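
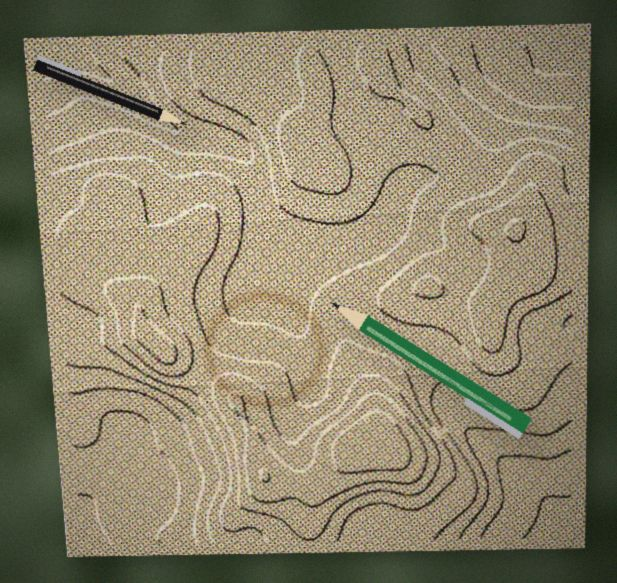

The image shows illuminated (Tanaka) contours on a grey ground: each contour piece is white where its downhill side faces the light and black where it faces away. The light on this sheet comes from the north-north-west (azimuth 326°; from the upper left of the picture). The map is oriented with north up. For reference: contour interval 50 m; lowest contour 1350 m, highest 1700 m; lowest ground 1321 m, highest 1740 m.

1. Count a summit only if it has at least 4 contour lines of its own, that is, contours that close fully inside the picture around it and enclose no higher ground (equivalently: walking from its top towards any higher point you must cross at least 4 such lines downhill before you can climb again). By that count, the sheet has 0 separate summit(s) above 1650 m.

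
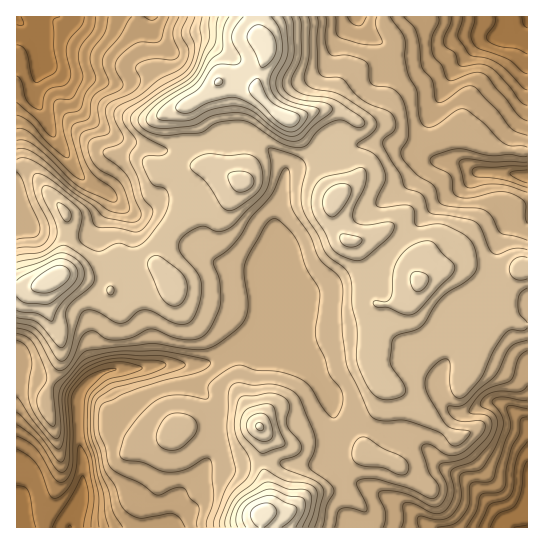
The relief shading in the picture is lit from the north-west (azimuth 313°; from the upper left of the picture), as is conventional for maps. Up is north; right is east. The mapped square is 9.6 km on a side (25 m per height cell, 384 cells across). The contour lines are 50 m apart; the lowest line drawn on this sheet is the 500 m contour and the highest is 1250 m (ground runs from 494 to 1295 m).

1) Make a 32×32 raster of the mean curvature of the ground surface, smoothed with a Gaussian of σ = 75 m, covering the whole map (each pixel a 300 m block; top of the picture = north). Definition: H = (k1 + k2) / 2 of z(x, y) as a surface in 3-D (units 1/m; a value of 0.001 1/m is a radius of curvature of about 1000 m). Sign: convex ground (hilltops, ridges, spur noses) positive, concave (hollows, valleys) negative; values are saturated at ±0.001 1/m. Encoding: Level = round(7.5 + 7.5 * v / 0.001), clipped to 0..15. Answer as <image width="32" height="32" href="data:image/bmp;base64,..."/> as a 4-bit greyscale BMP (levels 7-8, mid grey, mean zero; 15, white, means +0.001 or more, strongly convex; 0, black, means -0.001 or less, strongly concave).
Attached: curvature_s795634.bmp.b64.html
<image width="32" height="32" href="data:image/bmp;base64,Qk12AgAAAAAAAHYAAAAoAAAAIAAAACAAAAABAAQAAAAAAAACAAATCwAAEwsAABAAAAAAAAAAAAAAABEREQAiIiIAMzMzAERERABVVVUAZmZmAHd3dwCIiIgAmZmZAKqqqgC7u7sAzMzMAN3d3QDu7u4A////AGqCeYl2d53urHVouHGJhkdpsym5l3VJ787DaoUp6YWGZrYIl4dnZll42YY1nug4xXTZDaeJhnVJNERom7lSaoNU9gzJiZZmaFh2i6mWbId0RfFNmJqYVp25h2l2ZY7ZaFrwToeZqUf/VoZod3m3z5Vv8F+HiYdHq5lmZod8ZBMVe8Acy7mHaoioZ1a7mD2zbHbJABJYiIllZndpyHdZ2phF7XQCABNHd3d2e4d4d5l1Jepsy6qqhnd3d3mHd3d6d1joV6loqYd3d3d5hndneoy4hFiXeZiId3d2eZioVnenu6VZlnuoh3d3dWuHm2Vmpr3+eIeKqId3d2VZdqypd3uY/XZ4qXZmZ3dneGaoiZePcYZHl6hViGd2Wtt1iYiWaVF5WKaad5lmZGqpuVipl2dUv6ZCWaeKZFerc1qleJh4WvxyGJeWe6ZIrMZVmVV5vF/DA1indorrNpnKiHiXOIO8cHqJyJqpqjR2aqllZgECySHMiWVXdoU2dmeFVnad36YKxjV2NVUxjERoaIeqqXizaka+/LczKP+3n6qFeoiGY7V8p6/9mJ+3vqZphlmYlYWFdTJGnNm8ITVlaIlnuZWTRWepdBjoa2VVmHeHhKuFpGmqmpUHpV3IdYmWl3hYd4SIh3hmhmqut3RmWadWQ0dXhliJV4maq6mYVLt5uHiG"/>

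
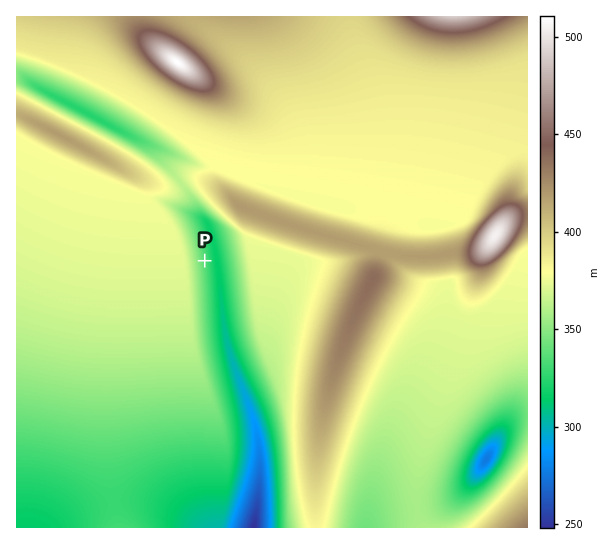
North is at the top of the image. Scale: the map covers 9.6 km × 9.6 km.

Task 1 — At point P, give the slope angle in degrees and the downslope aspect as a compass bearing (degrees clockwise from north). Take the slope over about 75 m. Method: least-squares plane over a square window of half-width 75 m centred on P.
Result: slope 6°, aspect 83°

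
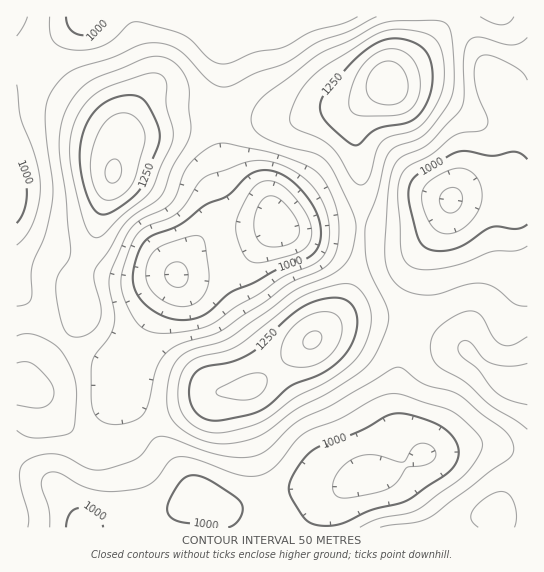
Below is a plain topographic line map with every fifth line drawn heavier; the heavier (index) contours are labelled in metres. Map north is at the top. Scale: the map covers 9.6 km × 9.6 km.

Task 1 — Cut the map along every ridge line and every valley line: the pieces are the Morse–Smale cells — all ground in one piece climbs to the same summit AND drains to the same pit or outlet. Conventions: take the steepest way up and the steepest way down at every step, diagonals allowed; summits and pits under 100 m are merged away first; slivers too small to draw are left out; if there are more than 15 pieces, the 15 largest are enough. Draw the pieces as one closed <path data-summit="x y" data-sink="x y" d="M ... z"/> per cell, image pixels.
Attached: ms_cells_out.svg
<path data-summit="387 83" data-sink="451 199" d="M527 16l-84 0-4 13-10 13-40 37-4 8-24 19-6 13 0 18 6 42 0 50 22 3 32-1 19-10 17-18-7 18-16 25-5 13-4 43-8 23 54 23 26 25 19 11 18-1z"/><path data-summit="113 173" data-sink="83 17" d="M225 16l-140 0-69 58 1 309 9-3 15-15 27-30 12-18 1-11-4-11 0-13 19-48 4-20 11-29 4-23 9-23 9-6 42-14 18-4 28-1z"/><path data-summit="113 173" data-sink="277 225" d="M219 115l-26 0-18 4-42 14-9 6-9 23-4 23-11 29-4 20-19 48 0 13 4 11-1 11-12 18-27 30-15 15-10 3 13 4 9 5 25 32 30 21 14 2 14-3 12-5 14-10-8-14-24-21 2-23 6-12 45-68 8-13 3-9 14-22 12-11 12-5 40-3 19-5-4-9-7-9-28-18-10-13-6-23z"/><path data-summit="313 341" data-sink="369 475" d="M375 319l-26 1-14 4-49 35-32 26-17 6-23 2-12 8-32 14-21 12 0 4 8 12 27 34 11 18 3 4 23 8 14 1 60-17 46-4 24-11 26-4 31-16 0-3-8-4-7-7-7-11-4-13 0-29 3-20 12-44-10-4z"/><path data-summit="387 83" data-sink="369 475" d="M414 325l-3 0-3 6-9 38-3 20 0 29 4 13 7 11 7 7 8 4 0 3-31 16-26 4-30 12-25 0-15 3-60 17-9 0-25-9-6 0-20 10-18 3-32 0-38 15 411 1-2-11 1-6 12-26 19-32 0-68-18-1-11-5-14-11-20-20-28-11z"/><path data-summit="313 341" data-sink="277 225" d="M275 224l-18 4-35 1-9 3-10 5-20 25-8 19-52 78-7 18-1 17 24 21 8 13 12-8 35-15 20-12 23-2 17-6 32-26 24-16 23-24 10-13 8-17 6-24 3-35-69 1z"/><path data-summit="387 83" data-sink="83 17" d="M442 16l-216 0-3 33 1 22-3 43 48 6 25 0 28-9 31-4 33-22 3-6 40-37 12-19z"/><path data-summit="387 83" data-sink="277 225" d="M373 95l-24 13-27 3-28 9-25 0-22-4-26-1 0 36 6 23 10 13 25 16 10 11 4 11 6 3 9 3 68-2 2-4 0-46-6-42 0-18 6-13z"/><path data-summit="113 173" data-sink="369 475" d="M18 384l-2 1 0 86 23 6 14 7 18 21 12 23 42-16 32 0 18-3 22-11-13-21-37-49-14 11-12 5-14 3-14-2-30-21-25-32z"/><path data-summit="313 341" data-sink="451 199" d="M449 204l-15 17-19 10-32 1-23-2-1 27-8 32-8 17-21 26 13-8 26-5 32 1 19 3 7-21 4-43 5-13 16-25 5-14z"/><path data-summit="387 83" data-sink="369 475" d="M21 472l-5 1 1 55 66-1-12-22-18-21-14-7z"/><path data-summit="387 83" data-sink="83 17" d="M83 16l-66 0-1 57 61-49z"/><path data-summit="387 83" data-sink="277 225" d="M527 453l-18 32-12 26-1 6 3 11 29-1z"/>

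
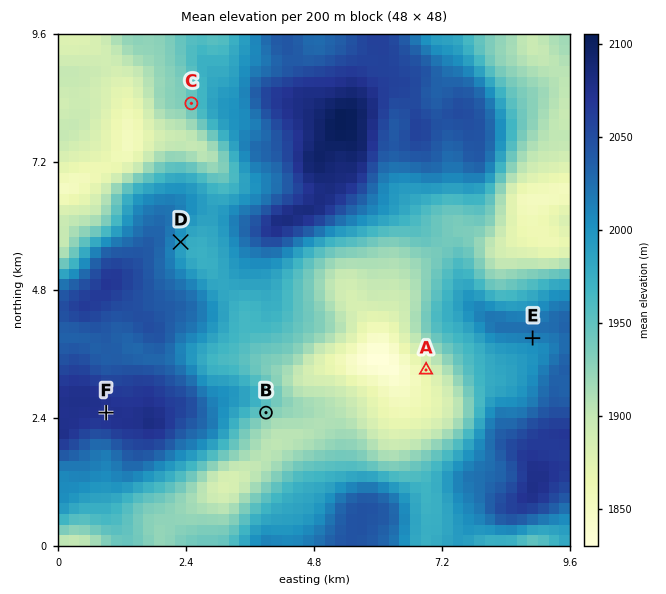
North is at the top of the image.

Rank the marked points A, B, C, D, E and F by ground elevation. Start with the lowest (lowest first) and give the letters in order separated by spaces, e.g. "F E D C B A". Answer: A B C D E F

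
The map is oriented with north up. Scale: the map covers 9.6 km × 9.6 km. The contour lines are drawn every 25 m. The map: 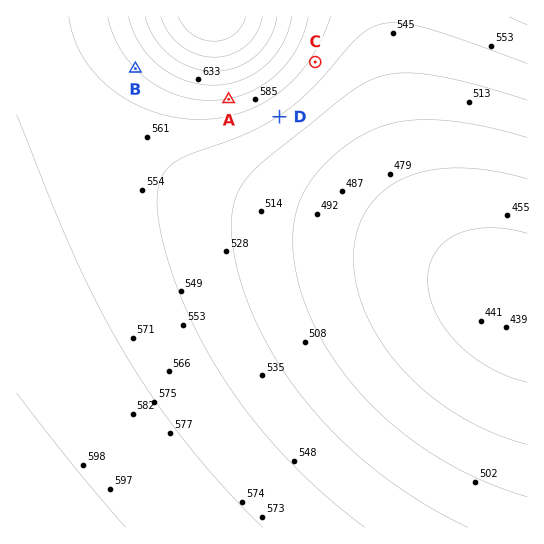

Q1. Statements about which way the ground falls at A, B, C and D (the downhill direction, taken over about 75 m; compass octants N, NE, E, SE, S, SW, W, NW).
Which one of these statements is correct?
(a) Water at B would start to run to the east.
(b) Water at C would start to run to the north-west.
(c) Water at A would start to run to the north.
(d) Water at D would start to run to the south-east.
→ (d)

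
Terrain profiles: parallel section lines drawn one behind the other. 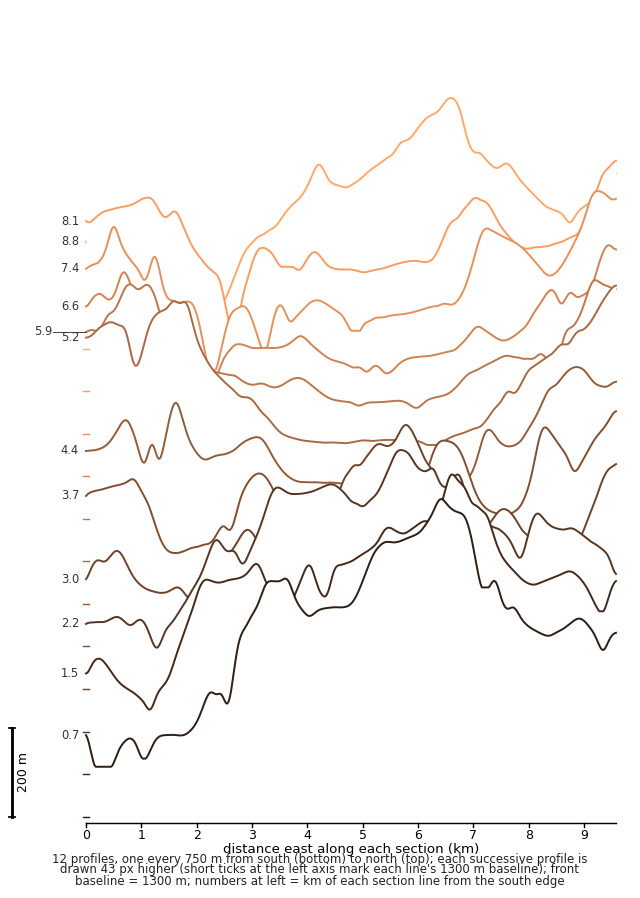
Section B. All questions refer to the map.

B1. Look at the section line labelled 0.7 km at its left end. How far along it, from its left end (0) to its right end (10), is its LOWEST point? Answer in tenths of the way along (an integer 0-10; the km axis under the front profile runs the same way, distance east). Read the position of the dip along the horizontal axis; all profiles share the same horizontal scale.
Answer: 0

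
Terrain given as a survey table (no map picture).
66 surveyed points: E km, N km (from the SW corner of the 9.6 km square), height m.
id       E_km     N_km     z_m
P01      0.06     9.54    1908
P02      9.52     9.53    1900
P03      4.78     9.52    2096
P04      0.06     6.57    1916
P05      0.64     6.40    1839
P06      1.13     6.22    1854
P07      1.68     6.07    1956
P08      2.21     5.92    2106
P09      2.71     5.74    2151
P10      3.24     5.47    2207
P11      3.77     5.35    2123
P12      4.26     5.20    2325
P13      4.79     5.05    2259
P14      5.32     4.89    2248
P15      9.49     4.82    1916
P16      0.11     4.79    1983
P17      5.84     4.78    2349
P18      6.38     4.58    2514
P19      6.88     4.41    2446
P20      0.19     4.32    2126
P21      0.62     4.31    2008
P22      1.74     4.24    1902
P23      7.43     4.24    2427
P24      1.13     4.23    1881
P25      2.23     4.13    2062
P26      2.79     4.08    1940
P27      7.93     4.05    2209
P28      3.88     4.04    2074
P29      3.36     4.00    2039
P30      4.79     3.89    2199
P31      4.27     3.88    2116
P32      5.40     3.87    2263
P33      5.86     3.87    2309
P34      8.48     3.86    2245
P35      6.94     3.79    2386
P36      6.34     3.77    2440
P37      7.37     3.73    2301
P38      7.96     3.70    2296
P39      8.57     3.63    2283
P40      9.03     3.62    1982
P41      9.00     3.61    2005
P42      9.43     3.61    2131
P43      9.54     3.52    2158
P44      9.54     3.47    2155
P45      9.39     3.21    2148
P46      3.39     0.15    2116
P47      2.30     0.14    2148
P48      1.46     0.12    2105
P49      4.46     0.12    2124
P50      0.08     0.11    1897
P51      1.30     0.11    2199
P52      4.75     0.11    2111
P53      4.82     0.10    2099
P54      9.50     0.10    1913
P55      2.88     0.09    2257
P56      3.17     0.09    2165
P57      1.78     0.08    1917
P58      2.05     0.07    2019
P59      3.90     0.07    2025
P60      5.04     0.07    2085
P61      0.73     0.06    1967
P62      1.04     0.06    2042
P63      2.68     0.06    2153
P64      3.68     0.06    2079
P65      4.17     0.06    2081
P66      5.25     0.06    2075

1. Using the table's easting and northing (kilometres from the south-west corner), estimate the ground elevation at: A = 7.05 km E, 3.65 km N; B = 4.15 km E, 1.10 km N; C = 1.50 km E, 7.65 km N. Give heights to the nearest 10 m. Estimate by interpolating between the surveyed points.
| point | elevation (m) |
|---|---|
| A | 2360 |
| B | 2130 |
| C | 1990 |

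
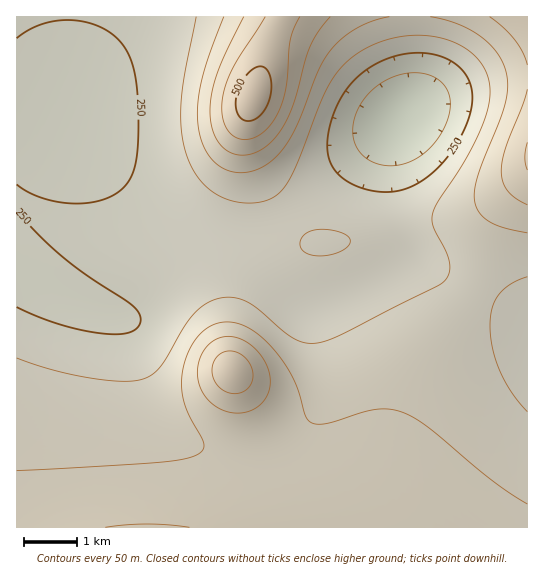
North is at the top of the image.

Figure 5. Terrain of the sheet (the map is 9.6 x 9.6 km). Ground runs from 160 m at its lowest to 530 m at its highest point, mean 310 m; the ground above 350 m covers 27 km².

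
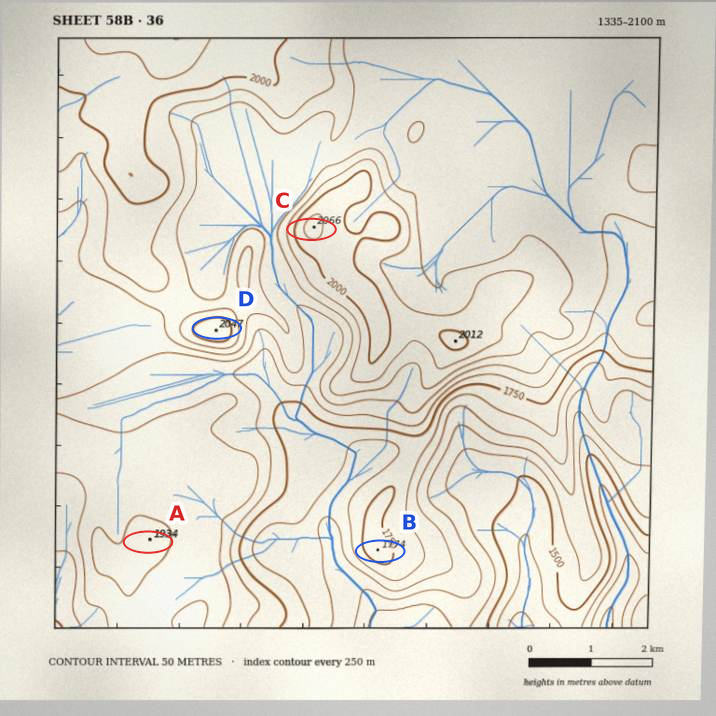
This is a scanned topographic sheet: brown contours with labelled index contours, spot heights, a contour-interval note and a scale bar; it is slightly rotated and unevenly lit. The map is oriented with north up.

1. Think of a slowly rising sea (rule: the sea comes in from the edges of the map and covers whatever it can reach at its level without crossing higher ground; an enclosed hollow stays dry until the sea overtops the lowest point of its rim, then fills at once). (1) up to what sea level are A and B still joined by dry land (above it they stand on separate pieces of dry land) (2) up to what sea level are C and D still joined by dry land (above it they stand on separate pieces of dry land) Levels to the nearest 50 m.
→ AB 1700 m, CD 1900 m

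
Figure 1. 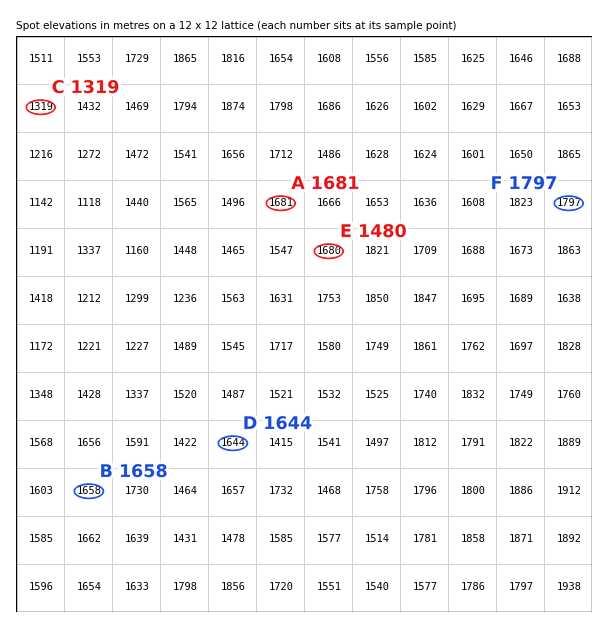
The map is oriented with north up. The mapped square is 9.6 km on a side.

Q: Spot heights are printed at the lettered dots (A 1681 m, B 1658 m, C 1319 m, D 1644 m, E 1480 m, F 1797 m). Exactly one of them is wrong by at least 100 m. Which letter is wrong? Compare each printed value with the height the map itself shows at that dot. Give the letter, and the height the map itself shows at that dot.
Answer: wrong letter E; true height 1680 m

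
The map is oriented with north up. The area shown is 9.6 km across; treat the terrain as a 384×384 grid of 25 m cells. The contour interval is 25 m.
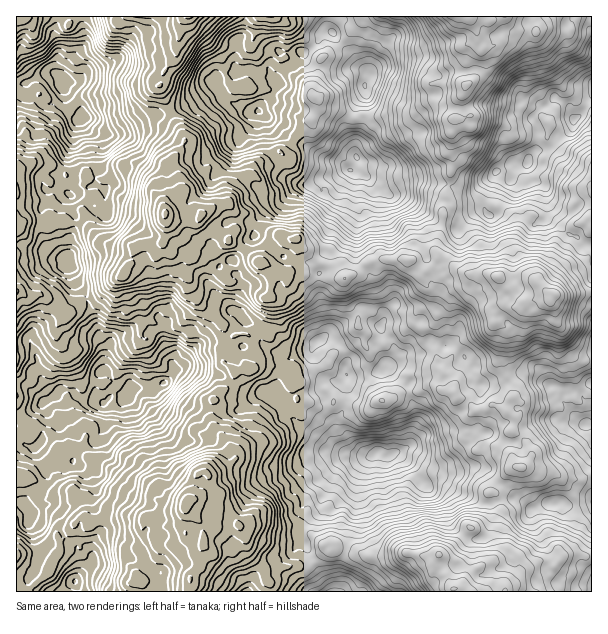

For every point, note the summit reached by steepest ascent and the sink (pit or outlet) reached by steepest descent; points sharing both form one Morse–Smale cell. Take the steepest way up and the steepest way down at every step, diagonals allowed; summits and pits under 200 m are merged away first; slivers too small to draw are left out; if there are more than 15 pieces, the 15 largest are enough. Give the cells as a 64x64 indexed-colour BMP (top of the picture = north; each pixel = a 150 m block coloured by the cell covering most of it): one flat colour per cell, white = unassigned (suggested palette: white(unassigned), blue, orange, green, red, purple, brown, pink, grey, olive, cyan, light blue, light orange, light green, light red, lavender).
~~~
<image width="64" height="64" href="data:image/bmp;base64,Qk12CAAAAAAAAHYAAAAoAAAAQAAAAEAAAAABAAQAAAAAAAAIAAATCwAAEwsAABAAAAAAAAAA////ALR3HwAOf/8ALKAsACgn1gC9Z5QAS1aMAMJ34wB/f38AIr28AM++FwDox64AeLv/AIrfmACWmP8A1bDFAAAAAA3d3d3d3d3d3d3d3d3d1EREREREREREREREREREAAAADd3d3d3d3d3d3d3d3d1EREREREREEUREREREREQAAAAN3d3d3d3d3d3d3Y3d3UREREREREERFERERERERAAAAA3d3d3d3d3d3d3YiIiEREREREREERERFEREREREZgBgDd3d3d3d3d3d3YiIiBFEQREREREREREURERERERmZmDd3d3d3d3d3d3diIiIERERERERERERERRERERERGZmZ93d3d3d3d3d3diIiIERERERERERERERFEREREREZmZnfd3d3d133d3diIiIiBERERERERERERERRERERERmd3d3d3d3d3d93YiIiIiIgRERERERERERERFERERERGZnd3d3d3d3d33diIiIiIiIEREREREREREREUREREREZmZmZ3d3d3d3d92IiIiIiIgRERERERERERERRERERERmZmZnd3d3d3d3iIiIiIiIiBERERERERERERRERERERGZmZmZ3d3d3d3eIiIiIiIiIgREREREREREREUREREREZmZmZ3d3d3d3d3d4iIiIiIiIERERERERERERFERERERmZmZmZ3d3d3d3d3eIiIiIiIgREREREREREREURERERGZmZmZnd3d3d3d3d4iIiIiIiBERERERERERERREREREZmZmZmd3d3d3d3d4iIiIiIgRERERERERERERFERERERmZmZmZ3d3d3d3d3iIiIiIgREREREREREREREURERERGZmZmZmd3d3d3d3iIiIiIERERERERERERERERREREREZmZmZmZ3d3d3d3eIiIiIERERERERERERERERFERERERmZmZmZnd3d3d3d4iIiIgREREREREREREREREURERERGZmZmZmd3d3d3d3iIiIgRERERERERERERERERREREREZmZmZmZmx3d3d3d4iIiBERERERERERERERERFEREAARmZmZmZmzMzMd3d3eIiIEREREREREREREREAAEREAAAGZmZmZmzMzMzHd3dwiIgREREREREREREREQAAAAAAAAZmZmZmbMzMzMx3d3AIiIEREREREREREREQAAAAAAAABmZmZmZszMzMzHd3cACIERERERERERERERAAAAAAAAAGZmZmZmzMzMzMzHcAAREe7hEREREREREAAAAAAAAAAAZmZmZmzMzMzMzMzAABEe7u4REREREREAAAAAAAAAAABmZmZmbMzMzMzMzM4RHu7u7u4REREREAAAAAAAAAAAAGZmZmZszMzMzMzM7u7u7u7u7uEe7u4AAAAAAAAAAAAAZmZmZszMzMzMzM7u7u7u7u7u7u7u7uAAAAAAAAAAAABmZmZmzMzMzMzM7u7u7u7u7u7u7u7u7gAAAAAA/wAAAGZmZmzMzMzMzMzu7u7u7u7u7u7u7u7uAAAAAA//8AAAZmZmbMzMzMzMzu7u7u7u7u7u7u7u7uAAAAAA///wAABmZmbMzMzMzMzO7qqq7u6qqqoi7u7u4AAA//////8AAGZmZszMzMzMzM7qqqqqqqqqoiIu7u4iIP////////AAZmZmzMzMzMzMqqqqqqqqqqqiIiIiIiIv////////8ABmZmbMzKqqzKqqqqqqqqqqIiIiIiIiIi//////////AGZmZszKqqqqqqqqqqqqqiIiIiIiIiIiL/////////8AZmZmbKqqqqqqqqqqKqIiIiIiIiIiIiIv////////8AAzMzM6qqqqqqIiqqoiIiIiIiIiIiIiIi//////8AAAADMzM6qqqqqqoiIiqiIiIiIiIiIiIiIiIv//AP8AAAAAMzMzqjOqqqqiIiIiIiIiIiIiIiIiIiIi//8A/wAAAAAzMzMzM6qqqqoiIiIiIiIiIiIiIiIiIiL//wAPAAAAADMzMzM6qqqqqiIiIiIiIiVSIiIpmZIiKbu78AAAAAAAMzMzMzqqqqqqIiIiIiIiVVVVIpmZmZmZu7uwAAAAAAAzMzMzOqqqqqIiIiIiIiVVVVVVmZmZmZmbu7u7AAAAADMzMzM6qqqqqiIiIiIiJVVVVVWZmZmZmbu7u7uwAAAAMzMzMzqqqqqqIiIiIiJVVVVVVZmZmZmZu7u7u7sAAAAzMzMzOqqqqqqiIiIiIlVVVVVVmZmZmZm7u7u7uwAAADMzMzMzM6qqqiIiIiIiVVVVVVWZmZmZmbu7u7u7AAAAMzMzMzMzM6qiIiIiIiJVVVVVVVmZmZmZm7u7u7sAAAAzMzMzMzMzMzUiIiIiVVVVVVVVWZmZmZmQu7u7uwAAsDMzMzMzMzMzNVUiIlVVVVVVVVVZmZmZmZm7u7u7sAu7MzMzMzMzMzNVVVIlVVVVVVVVVVmZmZmZmbu7u7u7u7szMzMzMzMzM1VVVVVVVVVVVVVVWZmZmZmZu7u7u7u7uzMzMzMzMzMzVVVVVVVVVVVVVVVZmZmZmZkAu7u7u7u7MzMzMzMzMzM1VVVVVVVVVVVVVZmZmZmZmQC7u7u7u7szMzMzMzMzMzNVVVVVVVVVVVVVmZmZmZmZALu7u7u7uzMzMzMzMzMzM1VVVVVVVVVVVVWZmZmZmZmZu7u7u7u7MzMzMzMzMzMzVVVVVVVVVVVVVZmZmZmZmZu7u7u7u7szMzMzMzMzMzNVVVVVVVVVVVVVmZmZmZmZm7uwC7u7uzMzMzMzMzMzMzVVVVVVVVVVVVWZmZmZmZmbu7ALu7u7"/>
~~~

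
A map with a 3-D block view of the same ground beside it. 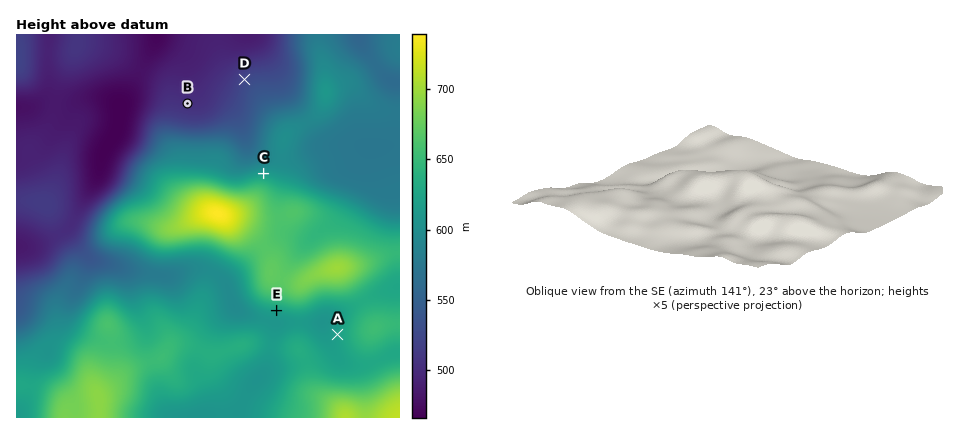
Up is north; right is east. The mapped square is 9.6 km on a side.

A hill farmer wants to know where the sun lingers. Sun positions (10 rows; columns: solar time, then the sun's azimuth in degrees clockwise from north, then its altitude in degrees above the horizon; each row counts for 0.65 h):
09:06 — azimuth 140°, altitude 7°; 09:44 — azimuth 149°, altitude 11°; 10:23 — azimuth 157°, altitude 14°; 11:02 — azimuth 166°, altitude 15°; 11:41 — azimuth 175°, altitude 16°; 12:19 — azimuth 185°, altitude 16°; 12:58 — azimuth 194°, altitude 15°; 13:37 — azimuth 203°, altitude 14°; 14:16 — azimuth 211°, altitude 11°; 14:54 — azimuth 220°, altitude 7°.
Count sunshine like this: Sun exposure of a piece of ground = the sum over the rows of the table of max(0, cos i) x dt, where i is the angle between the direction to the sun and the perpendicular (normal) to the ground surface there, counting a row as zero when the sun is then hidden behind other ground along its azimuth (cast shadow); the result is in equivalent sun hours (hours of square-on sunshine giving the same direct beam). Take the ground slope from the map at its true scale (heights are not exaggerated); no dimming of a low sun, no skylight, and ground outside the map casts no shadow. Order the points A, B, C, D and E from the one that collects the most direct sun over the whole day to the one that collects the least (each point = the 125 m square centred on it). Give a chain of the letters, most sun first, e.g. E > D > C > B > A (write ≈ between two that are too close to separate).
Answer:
E > A ≈ B ≈ D > C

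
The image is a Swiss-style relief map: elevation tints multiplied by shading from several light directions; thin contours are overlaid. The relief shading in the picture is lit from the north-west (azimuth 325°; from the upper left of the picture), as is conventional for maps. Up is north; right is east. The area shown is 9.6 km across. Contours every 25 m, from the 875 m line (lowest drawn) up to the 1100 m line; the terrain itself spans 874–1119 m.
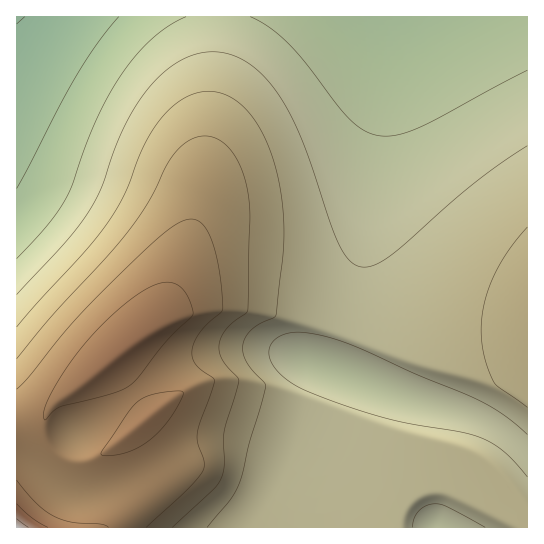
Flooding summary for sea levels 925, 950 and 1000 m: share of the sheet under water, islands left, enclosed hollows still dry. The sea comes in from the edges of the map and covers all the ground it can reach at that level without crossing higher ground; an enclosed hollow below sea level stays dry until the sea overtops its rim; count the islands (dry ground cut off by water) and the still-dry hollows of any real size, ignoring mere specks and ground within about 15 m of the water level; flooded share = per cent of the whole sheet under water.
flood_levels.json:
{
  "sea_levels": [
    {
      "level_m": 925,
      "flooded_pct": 15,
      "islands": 0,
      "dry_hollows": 0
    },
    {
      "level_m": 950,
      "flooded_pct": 35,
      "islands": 0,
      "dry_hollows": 0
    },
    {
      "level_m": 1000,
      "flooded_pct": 76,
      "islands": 0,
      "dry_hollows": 0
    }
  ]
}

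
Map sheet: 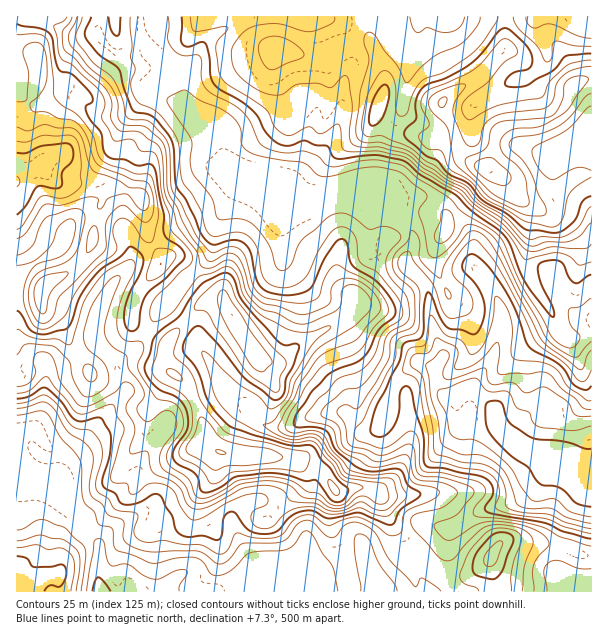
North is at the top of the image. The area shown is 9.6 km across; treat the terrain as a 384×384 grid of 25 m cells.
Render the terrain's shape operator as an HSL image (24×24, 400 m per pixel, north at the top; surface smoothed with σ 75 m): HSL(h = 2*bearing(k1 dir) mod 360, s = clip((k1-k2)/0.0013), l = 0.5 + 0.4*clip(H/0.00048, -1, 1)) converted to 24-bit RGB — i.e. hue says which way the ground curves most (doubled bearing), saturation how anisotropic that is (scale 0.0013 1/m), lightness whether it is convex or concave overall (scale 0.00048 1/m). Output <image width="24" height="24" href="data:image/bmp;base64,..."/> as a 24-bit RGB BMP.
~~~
<image width="24" height="24" href="data:image/bmp;base64,Qk32BgAAAAAAADYAAAAoAAAAGAAAABgAAAABABgAAAAAAMAGAAATCwAAEwsAAAAAAAAAAAAAd4OWt42K0byDGBFVmopekpVTSH5Sk1Rfi5xCaIloc4h4eYSFem2Ai6F8eWmMdkRmh650aGuLtU+6tcNTjLRqWXaJYlFzgnVioovMiqS746rFLBBor05rpKtsikpHLFYwy+CfJlo7amsnSIFDgFhshatrWzptq75wa5V8ZLGuOEGX8drjwoqAe1WYSHCmnLjZc3Q/oJxWfyk/git6VbeTyLDNi2nAh6zJfcN8uhrTzu3TKXJLWTghd5IaIhESo+tYPKZxZ1M5H2RCf+HG4dX2yr36iKvjWW27b4hzinxnfjN2kEpVsshkM4g7cjlv85JWLVcXHolQwFNi9zGwQx6U+vrRE22s2/bVJy6TW7ShVbRaHGMAGjADNTEQpmgvQzwsfXtqe2pkNDd33qjgjsqLsT+hL0JQ1s568sbSWDUbITIQSKkqbOX0zP/9zNL/89T3H5v9yMD0v7bv6tnyYUi8SUdmjntKfVhhe3WLgW+ORVBmPXZV36miMESa2q/yk83Uq6ro0c/8zNX/zNv/0PvrKlaZQWQriUAu/JxeCCsUWEg0u5tKhz1viEJfiGJNh2RBeIBpdjhqqpdBPX9jn6NMf747EENB+ePQZ9C2R7V8obwAAjEH/LOkbxpGKDARLEAs99+0KzxvY1RBlZlLYiM/q1xSflymcKFyQGccIRcr5tSvJ3xVSY+t15WSERYixv+taTRNUyAh+YAvFVgSIC8HVh4XtMdXKU9Z2OmVSDd/cVKOiEZQjkp/ZKdigUx00GRTurvgFUiyqM+ntMjZFClPsDkvjtzTlu2cWiZadCZJ2vTDxlfKTl54UFl1ybyHEWRi6u/PYw1jS2IfsStWO5RepKJhaSxx2e6vqodWKiVibs94wGOSLiCBkrrYsumiiDJsXyJckNKmweTQ5ZTQPT10lGaRjrt2cLuWKjkJDShQ8anHF6Ge0pHClUN2VS4rrfaImRZYLa9DPdRMZjNzwnFfFKOK99HNMx5BYFeWsuy6V6W5q2zO6ozybX+rxsiLYTklK8lzNAx+VsE9X8uHMDl9tC6n1vXlsaHcdRblyuzUSbB5HTha7cazKIBjlVgo4FXVjc6nufXRXEC0YVCRjliZ53+716y6rrnrndjgKABYqNWueKm4GgossbpVsO2ifU9LHDDw45yftYtcDzg1Ksu17GVeDD0oWaPI7fXWRp87ISs1azpSgUBrmdWt3O/rimK21zbNAE/MqM++gyeGPhNM1PzPjDGQqYlgDG0o3WI6/MTio0OjBi0i8aKRoYjmALNw59Rl2Vt7LSdDSldaWY6Dr+hjYDofoIMfLgUnyPGPLUQgQBQ9Q2K05/xYLCIYvqZsabdoOHVlpSuB8+DTQxujS+NGj9+NSGi1IGt13G95Z0GKZGiKUYWK5NS6SzeG7bzQByVv9ODXQTWVHhMpe1037cmKQ5lPP8diqcV5WUIuEzwl7bh2KBk41/q6PMaaczpqMFVMnH9Pe19wYHxuX4Z/tLp1glSOlmM/dTGfoMGIwwGLWR45TMBEpuy/zdzpQ0ayynqWf1jAXqzNZ8XEXpXp6PjTHy1QfECBb2CCgXhvgGltgHBsa4BFaXk6f2VSeGFzd1k8OxcILQYRze/a0vnvfdLIpVictEiZq3W5vIyiY75/TdTfakW09r+dLCNlT0Bbc2JmfmZfeGdObWxJn1ZjpIhAR08jNi0YSxUgT33axd341PftrdfNe0eacVx9oYKocGKpt6jR7ObZKDBTcFCzttyYri3XYUqEcWaHo1WmtWWPaq5sUJaJzmDi33/GUWHUhMr0g9PiZeCQzGcyemAjVzceR3BAd4NvSHZGbaBS055kn0wyGnVYzaWHdCJcf110cFBfXj9IlKuDx66/cY2yHUNw8tPbUdvgdTG+xow1MMtzT5K/5Lzx0cHy6ILfLWtOonVVVIo9oGhBx+PTOl6RVTQkekxYh0ZwhUNWZqJ/a7NtdppmhWV0NEd3YMV56dCUCyKP6tny0zulG1khWXxAaklM2mGD0j3Asm1cPenBo9zEoUp+ozJ8XF2LhGd/RzuAxKTEj56wqaOWeWyAc4uBSoaHRI9p5cmMFVteQnsr5W2976fUNWE3KYdRSJXD7NTylcbciN1lXno3VihBrZ5MZ0ZytEaMK39wh76QkIOfnpuxk6LAdXKxon60XKSEmYNRfWZkX35YMF86x1uB6c3tUmjMLKJqWqFPcXob3S8AJ4VKNjFso8h1U0x/T0yD1ZaeMZJLTJFAoKVJf19EcG9Wfl9Zm59wgG1+kHeBiXiCZIV1K11C6OtVSChAiaZLX187"/>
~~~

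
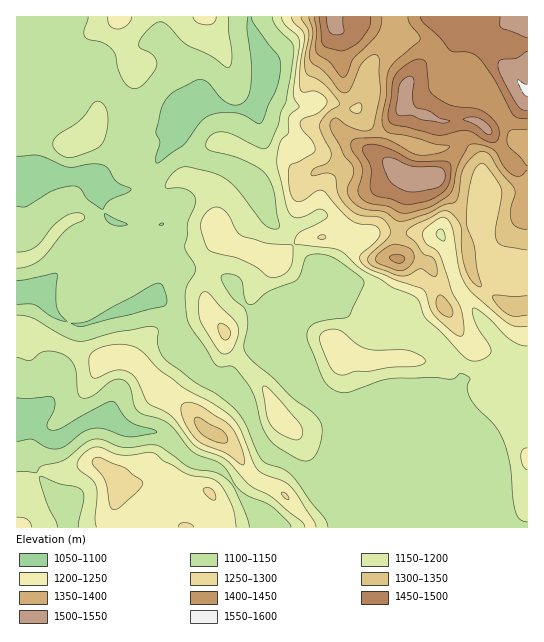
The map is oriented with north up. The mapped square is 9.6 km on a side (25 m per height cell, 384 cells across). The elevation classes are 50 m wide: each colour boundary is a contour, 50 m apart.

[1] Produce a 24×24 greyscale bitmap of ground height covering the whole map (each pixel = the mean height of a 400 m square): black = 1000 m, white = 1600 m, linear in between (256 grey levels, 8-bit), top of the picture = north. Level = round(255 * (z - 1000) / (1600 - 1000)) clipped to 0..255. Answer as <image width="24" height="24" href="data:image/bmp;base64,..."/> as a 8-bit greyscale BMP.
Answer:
<image width="24" height="24" href="data:image/bmp;base64,Qk12BgAAAAAAADYEAAAoAAAAGAAAABgAAAABAAgAAAAAAEACAAATCwAAEwsAAAABAAAAAAAAAAAAAAEBAQACAgIAAwMDAAQEBAAFBQUABgYGAAcHBwAICAgACQkJAAoKCgALCwsADAwMAA0NDQAODg4ADw8PABAQEAAREREAEhISABMTEwAUFBQAFRUVABYWFgAXFxcAGBgYABkZGQAaGhoAGxsbABwcHAAdHR0AHh4eAB8fHwAgICAAISEhACIiIgAjIyMAJCQkACUlJQAmJiYAJycnACgoKAApKSkAKioqACsrKwAsLCwALS0tAC4uLgAvLy8AMDAwADExMQAyMjIAMzMzADQ0NAA1NTUANjY2ADc3NwA4ODgAOTk5ADo6OgA7OzsAPDw8AD09PQA+Pj4APz8/AEBAQABBQUEAQkJCAENDQwBEREQARUVFAEZGRgBHR0cASEhIAElJSQBKSkoAS0tLAExMTABNTU0ATk5OAE9PTwBQUFAAUVFRAFJSUgBTU1MAVFRUAFVVVQBWVlYAV1dXAFhYWABZWVkAWlpaAFtbWwBcXFwAXV1dAF5eXgBfX18AYGBgAGFhYQBiYmIAY2NjAGRkZABlZWUAZmZmAGdnZwBoaGgAaWlpAGpqagBra2sAbGxsAG1tbQBubm4Ab29vAHBwcABxcXEAcnJyAHNzcwB0dHQAdXV1AHZ2dgB3d3cAeHh4AHl5eQB6enoAe3t7AHx8fAB9fX0Afn5+AH9/fwCAgIAAgYGBAIKCggCDg4MAhISEAIWFhQCGhoYAh4eHAIiIiACJiYkAioqKAIuLiwCMjIwAjY2NAI6OjgCPj48AkJCQAJGRkQCSkpIAk5OTAJSUlACVlZUAlpaWAJeXlwCYmJgAmZmZAJqamgCbm5sAnJycAJ2dnQCenp4An5+fAKCgoAChoaEAoqKiAKOjowCkpKQApaWlAKampgCnp6cAqKioAKmpqQCqqqoAq6urAKysrACtra0Arq6uAK+vrwCwsLAAsbGxALKysgCzs7MAtLS0ALW1tQC2trYAt7e3ALi4uAC5ubkAurq6ALu7uwC8vLwAvb29AL6+vgC/v78AwMDAAMHBwQDCwsIAw8PDAMTExADFxcUAxsbGAMfHxwDIyMgAycnJAMrKygDLy8sAzMzMAM3NzQDOzs4Az8/PANDQ0ADR0dEA0tLSANPT0wDU1NQA1dXVANbW1gDX19cA2NjYANnZ2QDa2toA29vbANzc3ADd3d0A3t7eAN/f3wDg4OAA4eHhAOLi4gDj4+MA5OTkAOXl5QDm5uYA5+fnAOjo6ADp6ekA6urqAOvr6wDs7OwA7e3tAO7u7gDv7+8A8PDwAPHx8QDy8vIA8/PzAPT09AD19fUA9vb2APf39wD4+PgA+fn5APr6+gD7+/sA/Pz8AP39/QD+/v4A////AFNFPE5jYmZoaWVMOENVPzQzMzQ1Nzc5P0k/PEtsamRlaGJETGFINTMzMzQ1Njc3Q0FBSVtvamRcT0ZUV0k6NjQzMzQ0NTc3SDMyPFtXUFA8Rl5pPz9GOjUzMzQ0NTc4TigpKTAuKy9DdX9ZP1ZRPjc1NDQ0NTY+TSUpMC0oOU1iclw9SVtFOjg2NTQ0NTxMSTAuN0Y3R2JdSjo2TkM3PEM9ODc4OkRHSzw4PFVaXVhCNT1DQDY2S1hWUlBLREtNUERDQ0tWVUU1OVhKNjU7WFxTUlNLVF1TVEg8MC40OTw2S2ZONzU7SUlFSE5XcFpZbCsnMzcuKSo0UlRCPDY5NztJTE9xdV95hCYnMj06MiwzSERAS0Y8NjhIX255aHp2dEI2LTU6OjU0RUxSXF9DO0t2npZ9Z4B2eDZANTQ3OTY4TV1ZU09YYFpjhoNhaX5+hzA5QDgtMC8xTFpOQEdVWGh6jpZ6eHl/miYvNSkqMjk5Q05DPFJsZ4ywwMrAnHp8mBwfJSQqLzFAQ0E8P1x5fY641+Lgs3+HpiwxQjozMCsvOD9CQ1toe5rByrWxsJelqzc5R005LispMD45Mk5ohp2grbS/vsLCqTU1OEI7MiwpKSsrK0JfeIaIvtXSysa2xzU1Njo5PTMrKi0vKTdneJKHtdW/sKy64jY1Njc8RT8yLzg1KTB1m6mPqsi8s7PN4TY2ODtBQzw5QUg0KjJxucCmnau1wsfP0jc3OUNTTT9EUU0wLkt7ydK+oanCzs7T1w=="/>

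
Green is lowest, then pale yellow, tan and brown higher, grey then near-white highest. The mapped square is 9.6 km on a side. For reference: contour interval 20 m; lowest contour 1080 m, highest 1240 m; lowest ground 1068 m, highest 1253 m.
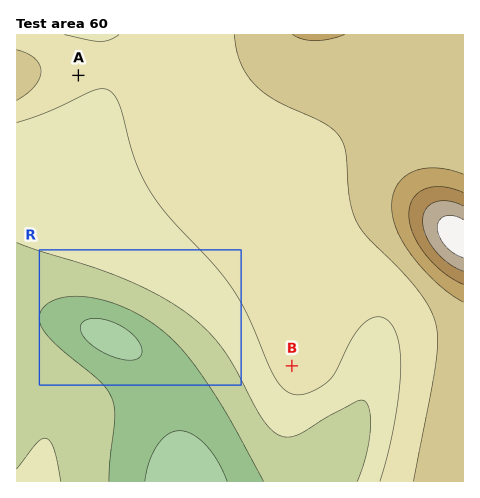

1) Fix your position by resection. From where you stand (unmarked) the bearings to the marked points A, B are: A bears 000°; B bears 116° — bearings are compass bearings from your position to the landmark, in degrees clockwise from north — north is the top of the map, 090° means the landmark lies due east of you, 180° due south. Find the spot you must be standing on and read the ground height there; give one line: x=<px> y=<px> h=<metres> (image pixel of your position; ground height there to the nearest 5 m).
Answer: x=78 y=262 h=1120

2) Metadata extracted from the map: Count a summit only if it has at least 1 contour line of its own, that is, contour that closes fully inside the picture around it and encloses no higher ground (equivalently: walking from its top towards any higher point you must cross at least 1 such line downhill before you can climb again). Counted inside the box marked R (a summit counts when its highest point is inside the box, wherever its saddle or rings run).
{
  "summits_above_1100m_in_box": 0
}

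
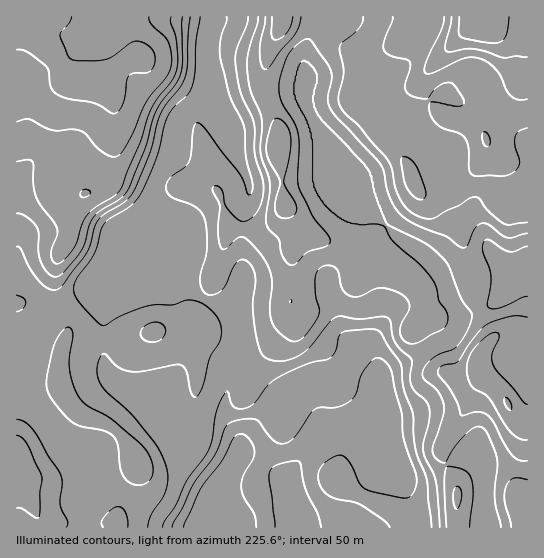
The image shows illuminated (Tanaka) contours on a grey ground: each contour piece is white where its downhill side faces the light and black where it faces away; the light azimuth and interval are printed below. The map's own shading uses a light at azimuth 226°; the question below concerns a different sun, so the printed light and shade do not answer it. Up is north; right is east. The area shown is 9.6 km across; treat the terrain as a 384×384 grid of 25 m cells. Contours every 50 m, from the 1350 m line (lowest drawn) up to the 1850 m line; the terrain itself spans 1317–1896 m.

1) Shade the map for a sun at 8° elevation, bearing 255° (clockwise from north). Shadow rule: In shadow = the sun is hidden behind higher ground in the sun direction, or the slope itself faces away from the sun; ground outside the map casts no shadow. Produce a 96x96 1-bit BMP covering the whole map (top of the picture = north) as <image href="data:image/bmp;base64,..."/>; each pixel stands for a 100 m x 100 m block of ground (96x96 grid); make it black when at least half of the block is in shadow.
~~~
<image width="96" height="96" href="data:image/bmp;base64,Qk2+BAAAAAAAAD4AAAAoAAAAYAAAAGAAAAABAAEAAAAAAIAEAAATCwAAEwsAAAIAAAAAAAAA////AAAAAAAAAAA/AAAAAAAAHAAAAAAfwAAAAAAAHgADAAAP8AAAAAAAHgADAAAP+AAAAAAAHwAHAAAH+ADAAAAAHwACAAAH/AHAAAAAHwAAAAAD/gHAAAAAHwAAAAAD/gPAAAAAH4AAAAAB/wPAAAAAHwADAABx/wEAAAAADwAHgAB4/wAAAAAABAAPgAD8f4AAAAAAAAAPgAD8P4AAAAAAAAAfAAH+P8AAAAAAAAA/AAH+H+AAAAAAAAA+AAP8H+AAAAAAAAB+AAP4H/AAAAAAAAB8AAfgH/AAAAAAAAB4AAfAH+AAAAAAAAAAAA+AD8AAAAAAAAAAAB4ADwAAAAAAAAAAABwADgAAAAAAAAIAAAAADAAAAAAAAAcAAAAABAAAAAAAAAcAAAAAAAYAAAAAAA8AAAAAAAIAAAAAAA8AAAAAAAAAAAAAAB8AAAAAAAAAAAAAAD8AAAAAAAAAAAAAAH8AAAAAAAAAAAAAAP4AAAAAAAAAAAAAAPwAAAAAAAAAAAAAAfwAAAAAAAAAAAAAAPwAAAAAAAAAAAAAAHgAAAAAAAABAAAAABAAAAAAAAABwAAAAAAAAAAAAAAB4AAAAAAAAAAAAAAA8AAAAAAAAAAAAgAAcAAAAAAADAAAAAAAIAAAAAAAHAAAAAAAAAAAAAAAGAAAAAAAAAAAAAAAMAAAAAAAAAAAAAAAMAAAAAAAAAAAAAAAcAAAAAAAAAAAAAAAcAAAAAAAAAAAAMAA8AAAAAAAAAAAAOAA+AAAAQAAAAAAAeAAfgAAAAAAAAAAAeAAfwAAAAAAAAAAA+AAf4AAAAAAAAAAA8AAP8AAAAAAAAAAA8AAH+AAAAAAAAAAB4AAH/AAAAAAAAAABwAAH/gAAAAAAAAABwAAD/wAAAAAAAAABgAAD/wAAAAAAAAAAAAAD/wAAAAAYAAAAAAAB/4AAAAD4AAAAAAAB/4AAAAP4AAAAAAAAP4AAAAf4AAAAAAAAD8AAEAf8AAAAAAAAD+AAEAf8AAAAAAAAB/gAGAf4AAAAAAAAB/wAEAfwAAOAAAAAB/4AEAfwAAOAAAAAA/8AAAfgAAcAAAAAA/+AAA/gAAcAAAAAA/+AAA/wAAcAAAAAAf/AAA/wAAYAAAAAAf/AAA/wAAAAAAAAAf/gAA/4AAAAAAAAAP/gAA/4AAAAAAAAAP/gAA/8AAAAAAAAAP/wAA/8AAAAAAAAAP/wAA/4AAAAAAAAAP/4AA/wAAAAAAAAAH/8AB/gAAAAAAAAAH/8AB/AAAAAAAAAAD/+AB+AAAAAAAAAAD/+AD8AAAAAAAAAAB//AD4AAAAAAAAAAA//AD4AAAAAAAAAAAf/AD4AAAAAAAAAAAf/gD4AAAAAAAAAAAP/gD4AAAAAAAAAAAP/wD8AAAAAAAAAAAP/wD8AAAAAAAAAAAP/wB8AAAAAAAAAAAf/4B8AAAAAAAAAAAf/4A8AAAAAAAAAAAf/4A8AAAAAAAAAAA//8A+AAAAAAAAAAB//8A/AAAAAAAAAAA//8A/gAAAAAAAAAAH/4A/wAAAAAA="/>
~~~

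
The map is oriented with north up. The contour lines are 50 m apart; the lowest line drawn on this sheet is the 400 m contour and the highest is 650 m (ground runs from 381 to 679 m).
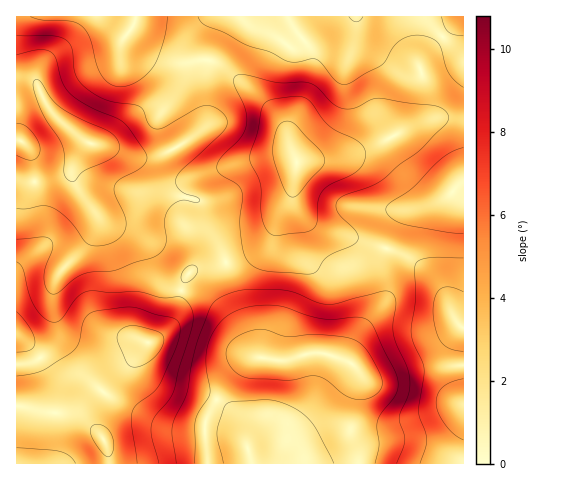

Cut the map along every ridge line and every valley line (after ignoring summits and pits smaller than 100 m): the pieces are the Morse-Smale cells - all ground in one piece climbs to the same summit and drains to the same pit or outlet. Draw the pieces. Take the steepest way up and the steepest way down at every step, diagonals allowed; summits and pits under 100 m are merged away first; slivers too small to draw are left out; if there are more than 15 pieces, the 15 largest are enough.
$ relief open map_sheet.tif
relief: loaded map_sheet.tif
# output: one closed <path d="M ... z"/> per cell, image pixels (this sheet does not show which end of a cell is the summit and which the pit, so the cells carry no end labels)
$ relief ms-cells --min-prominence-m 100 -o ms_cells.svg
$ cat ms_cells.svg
<path d="M463 16l-326 0-2 2-1 7-6 9 24 22 22 7 15 0 7-3 18 2 43 32 25 29 15 39-6 35-11 19-12 26-8 6-34 15 28 87 6 7-14 4-8 8-15 20-17 30-1 21 3 24 256-1z"/><path d="M136 16l-120 1 0 162 10 3 21-2 20-5 6-7-1 8 6 13 12 17 12 10 18-4 20-13 13-5 20 0 19 4 7 4 6 22 14 21 8 17 33-14 10-10 10-22 11-19 3-10 3-25-15-39-25-29-39-30-8-4-36 3-15-4-11-6-20-19 6-9z"/><path d="M71 169l-7 7-17 4-21 2-10-2 0 154 21 20 15 25 0 18-2 8-3 4-7 2 35 4 8 3 12 11-4-16 4-11 15-20 20-19 11-14 6-6 11-5 12-12 7-14 6-28 6-11 6-4 16-2 15-5-7-17-14-21-5-20-3-4-24-6-20 0-13 5-20 13-18 4-12-10-12-17-6-13z"/><path d="M225 262l-30 7-6 4-6 11-6 28-7 14-12 12-11 5-6 6-11 14-20 19-15 20-4 16 6 13-19-15-38-5 7-2 3-4 2-8 0-18-15-25-20-20-1 129 191 1-1-45 17-30 15-20 8-8 14-4-6-7z"/>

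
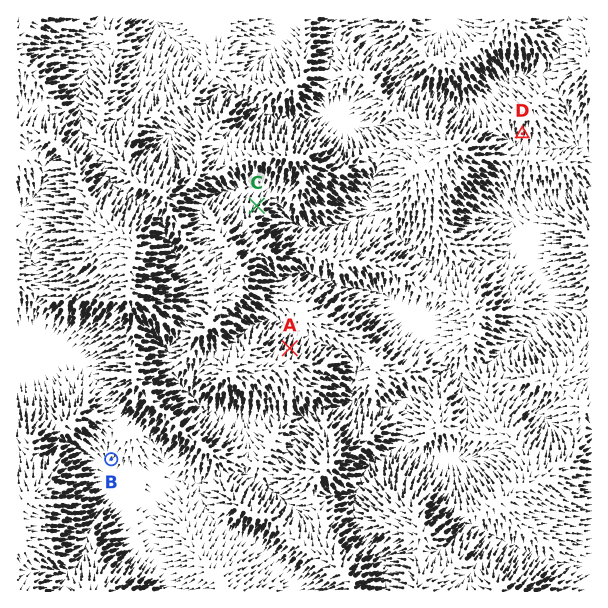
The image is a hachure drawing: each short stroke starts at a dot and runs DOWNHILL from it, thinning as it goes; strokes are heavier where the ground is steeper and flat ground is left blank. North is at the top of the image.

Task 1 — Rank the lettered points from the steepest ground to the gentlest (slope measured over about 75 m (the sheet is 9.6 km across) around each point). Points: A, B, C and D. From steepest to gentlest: A C D B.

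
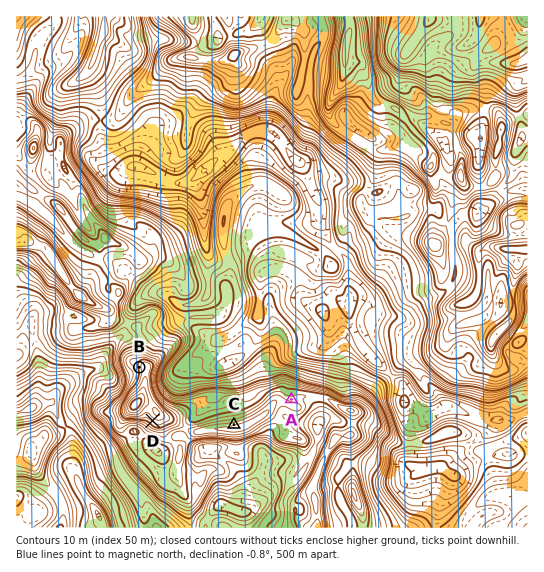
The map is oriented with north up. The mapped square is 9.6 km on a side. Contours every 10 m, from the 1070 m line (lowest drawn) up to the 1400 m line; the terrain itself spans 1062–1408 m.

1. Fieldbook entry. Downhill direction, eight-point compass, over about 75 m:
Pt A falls N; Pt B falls W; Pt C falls N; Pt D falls SW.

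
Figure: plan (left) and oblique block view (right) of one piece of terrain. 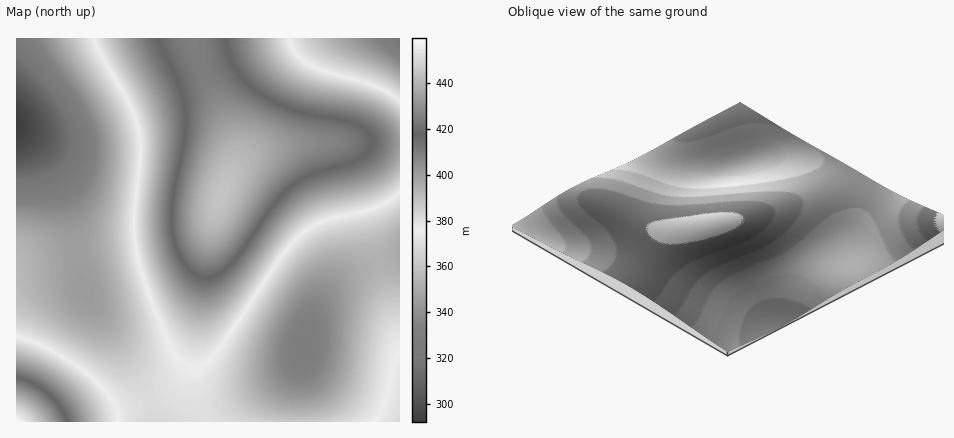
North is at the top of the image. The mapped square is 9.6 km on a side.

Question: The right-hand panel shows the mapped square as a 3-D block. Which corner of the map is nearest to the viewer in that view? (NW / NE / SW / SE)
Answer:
NW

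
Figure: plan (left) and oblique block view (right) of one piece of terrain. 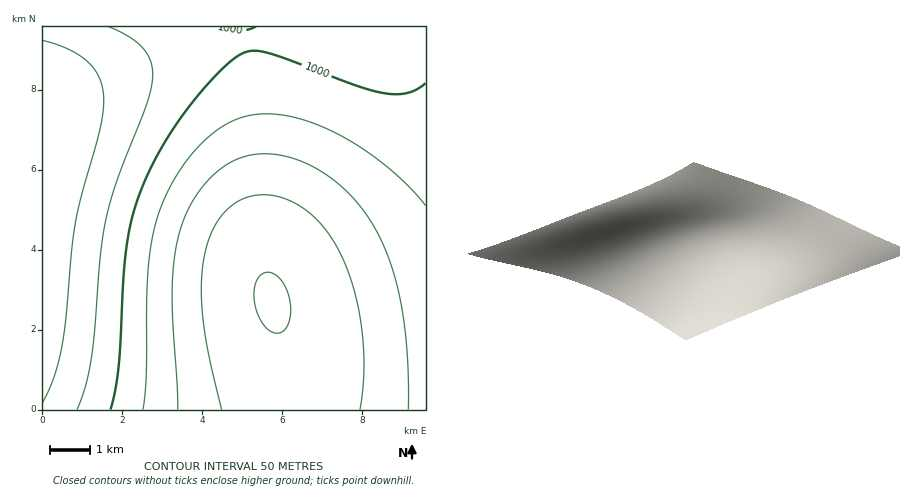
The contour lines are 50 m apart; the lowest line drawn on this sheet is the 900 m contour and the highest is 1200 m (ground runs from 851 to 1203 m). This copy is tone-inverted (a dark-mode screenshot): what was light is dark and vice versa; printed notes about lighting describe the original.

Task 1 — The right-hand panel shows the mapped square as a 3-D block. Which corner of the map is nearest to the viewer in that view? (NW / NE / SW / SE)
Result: SE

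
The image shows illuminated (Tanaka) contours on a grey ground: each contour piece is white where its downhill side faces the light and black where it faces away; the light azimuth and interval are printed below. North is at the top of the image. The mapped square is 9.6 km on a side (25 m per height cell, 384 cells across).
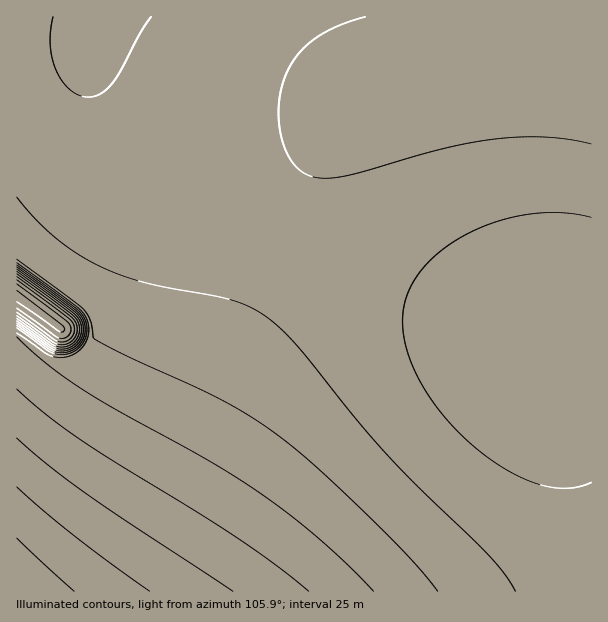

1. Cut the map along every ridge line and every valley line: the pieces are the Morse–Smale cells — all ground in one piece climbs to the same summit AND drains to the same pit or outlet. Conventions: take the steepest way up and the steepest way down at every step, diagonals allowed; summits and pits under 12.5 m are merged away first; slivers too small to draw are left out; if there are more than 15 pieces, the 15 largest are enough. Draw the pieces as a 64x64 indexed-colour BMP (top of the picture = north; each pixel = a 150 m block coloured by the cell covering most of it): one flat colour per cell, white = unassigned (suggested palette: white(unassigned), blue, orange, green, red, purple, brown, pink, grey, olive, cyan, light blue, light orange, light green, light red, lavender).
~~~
<image width="64" height="64" href="data:image/bmp;base64,Qk12CAAAAAAAAHYAAAAoAAAAQAAAAEAAAAABAAQAAAAAAAAIAAATCwAAEwsAABAAAAAAAAAA////ALR3HwAOf/8ALKAsACgn1gC9Z5QAS1aMAMJ34wB/f38AIr28AM++FwDox64AeLv/AIrfmACWmP8A1bDFAEREREQRERERERERERERERERERERERERERERERERERERRERERBERERERERERERERERERERERERERERERERERERFEREREQREREREREREREREREREREREREREREREREREREUREREREERERERERERERERERERERERERERERERERERERRERERERBERERERERERERERERERERERERERERERERERFEREREREEREREREREREREREREREREREREREREREREREURERERERBERERERERERERERERERERERERERERERERERREREREREQRERERERERERERERERERERERERERERERERFERERERERBEREREREREREREREREREREREREREREREREUREREREREQRERERERERERERERERERERERERERERERERREREREREREERERERERERERERERERERERERERERERERFEREREREREQREREREREREREREREREREREREREREREREUREREREREREERERERERERERERERERERERERERERERERRERERERERERBERERERERERERERERERERERERERERERFEREREREREREEREREREREREREREREREREREREREREREURERERERERERBERERERERERERERERERERERERERERERREREREREREREERERERERERERERERERERERERERERERFERERERERERERBEREREREREREREREREREREREREREREUREREREREREREERERERERERERERERERERERERERERERRERERERERERERBERERERERERERERERERERERERERERFEREREREREREREEREREREREREREREREREREREREREREURERERERERERERBERERERERERERERERERERERERERERREREREREREREREERERERERERERERERERERERERERERFERERERERERERERBEREREREREREREREREREREREREREUREREREREREREREERERERERERERERERERERERERERERRERERERERERERERBERERERERERERERERERERERERERFERVVVREREREREREEREREREREREREREREREREREREREUVVVVVURERERERERBERERERERERERERERERERERERERVVVVVVREREREREREERERERERERERERERERERERERERFVVVVVVUREREREREQRERERERERERERERERERESIiIiIlVVVVVVREREREREREERERERERERERERERESIiIiIiIiVVVVVVVUREREREREQRERERERERERERESIiIiIiIiIiJVVVVVVVREREREREREERERERERERERIiIiIiIiIiIiIlVVVVVVVUREREREREQREREREREREiIiIiIiIiIiIiIiVVVVVVVVREREREREREERERERESIiIiIiIiIiIiIiIiJVVVVVVVVEREREREREQREREREiIiIiIiIiIiIiIiIiIlVVVVVVVVRERERERERBERESIiIiIiIiIiIiIiIiIiIiVVVVVVVVVEREREREREQRIiIiIiIiIiIiIiIiIiIiIiJVVVVVVVVURERERERERCIiIiIiIiIiIiIiIiIiIiIiIlVVVVVVVVREREREREQzMiIiIiIiIiIiIiIiIiIiIiIiVVVVVVVVVEREREREMzMyIiIiIiIiIiIiIiIiIiIiIiJVVVVVVVVURERERDMzMzMiIiIiIiIiIiIiIiIiIiIiIlVVVVVVVVRERERDMzMzMyIiIiIiIiIiIiIiIiIiIiIiVVVVVVVVVEREQzMzMzMzMiIiIiIiIiIiIiIiIiIiIiJVVVVVVVVUREQzMzMzMzMyIiIiIiIiIiIiIiIiIiIiIlVVVVVVVUREQzMzMzMzMzMiIiIiIiIiIiIiIiIiIiIiVVVVVVVVREMzMzMzMzMzMyIiIiIiIiIiIiIiIiIiIiJVVVVVVVVEMzMzMzMzMzMzMiIiIiIiIiIiIiIiIiIiIlVVVVVVVEMzMzMzMzMzMzMyIiIiIiIiIiIiIiIiIiIiVVVVVVVUQzMzMzMzMzMzMzMiIiIiIiIiIiIiIiIiIiJVVVVVVVQzMzMzMzMzMzMzMyIiIiIiIiIiIiIiIiIiIlVVVVVVQzMzMzMzMzMzMzMzMiIiIiIiIiIiIiIiIiIiVVVVVVUzMzMzMzMzMzMzMzMzIiIiIiIiIiIiIiIiIiJVVVVVVDMzMzMzMzMzMzMzMzMyIiIiIiIiIiIiIiIiIlVVVVVTMzMzMzMzMzMzMzMzMzMiIiIiIiIiIiIiIiIiVVVVVVMzMzMzMzMzMzMzMzMzMzIiIiIiIiIiIiIiIiJVVVVVMzMzMzMzMzMzMzMzMzMzMzIiIiIiIiIiIiIiIlVVVVUzMzMzMzMzMzMzMzMzMzMzMzMyIiIiIiIiIiIiVVVVVTMzMzMzMzMzMzMzMzMzMzMzMzMzMyIiIiIiIiJVVVVVMzMzMzMzMzMzMzMzMzMzMzMzMzMzMzMzMzIiIlVVVVUzMzMzMzMzMzMzMzMzMzMzMzMzMzMzMzMzMzMzVVVVVTMzMzMzMzMzMzMzMzMzMzMzMzMzMzMzMzMzMzNVVVVVMzMzMzMzMzMzMzMzMzMzMzMzMzMzMzMzMzMzM1VVVVVTMzMzMzMzMzMzMzMzMzMzMzMzMzMzMzMzMzMz"/>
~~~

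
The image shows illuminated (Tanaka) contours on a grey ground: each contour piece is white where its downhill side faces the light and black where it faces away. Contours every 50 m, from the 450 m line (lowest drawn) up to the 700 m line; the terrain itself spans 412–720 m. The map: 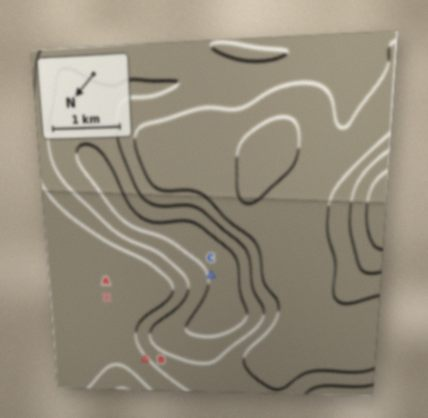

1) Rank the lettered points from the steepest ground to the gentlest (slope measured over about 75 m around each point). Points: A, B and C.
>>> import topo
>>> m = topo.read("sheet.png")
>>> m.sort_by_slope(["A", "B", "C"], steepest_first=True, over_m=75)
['B', 'C', 'A']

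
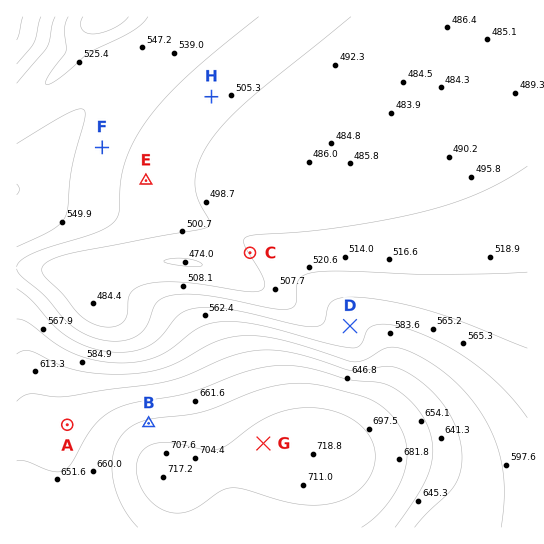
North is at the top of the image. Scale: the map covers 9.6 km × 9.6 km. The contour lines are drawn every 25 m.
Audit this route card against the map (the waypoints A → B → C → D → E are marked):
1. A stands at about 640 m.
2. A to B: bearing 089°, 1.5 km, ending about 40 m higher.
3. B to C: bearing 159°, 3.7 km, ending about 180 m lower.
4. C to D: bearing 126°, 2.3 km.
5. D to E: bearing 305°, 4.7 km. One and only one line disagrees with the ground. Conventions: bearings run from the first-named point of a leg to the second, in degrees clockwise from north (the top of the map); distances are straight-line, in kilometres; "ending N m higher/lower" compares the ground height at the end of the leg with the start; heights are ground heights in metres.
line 3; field bearing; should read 31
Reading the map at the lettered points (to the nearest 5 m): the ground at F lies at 540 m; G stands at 710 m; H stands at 510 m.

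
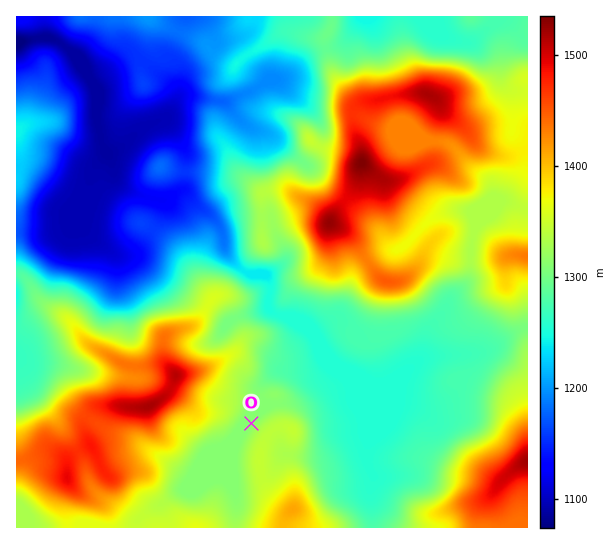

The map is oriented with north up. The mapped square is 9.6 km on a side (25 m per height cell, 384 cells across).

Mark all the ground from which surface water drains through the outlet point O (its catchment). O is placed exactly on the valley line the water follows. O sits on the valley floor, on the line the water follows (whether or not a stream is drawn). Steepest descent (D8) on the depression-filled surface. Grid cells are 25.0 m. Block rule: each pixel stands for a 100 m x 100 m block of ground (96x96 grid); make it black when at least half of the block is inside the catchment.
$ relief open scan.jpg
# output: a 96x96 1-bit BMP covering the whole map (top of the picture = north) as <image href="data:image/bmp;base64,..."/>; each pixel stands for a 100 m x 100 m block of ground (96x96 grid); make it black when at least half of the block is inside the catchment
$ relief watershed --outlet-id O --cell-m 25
<image width="96" height="96" href="data:image/bmp;base64,Qk2+BAAAAAAAAD4AAAAoAAAAYAAAAGAAAAABAAEAAAAAAIAEAAATCwAAEwsAAAIAAAAAAAAA////AAAAAAAAP//////AAAAAAAAAP//////AAAAAAAAAP//////gAAAAAAAAP//////gAAAAAAAAP//////AAAAAAAAAP/////+AAAAAAAAAP/////8AAAAAAAAAP/////4AAAAAAAAAP/////wAAAAAAAAAP/////wAAAAAAAAAf/////wAAAAAAAAAf/////wAAAAAAAAAP/////wAAAAAAAAAP/////wAAAAAAAAAD/////wAAAAAAAAAB/////wAAAAAAAAAB/////4AAAAAAAAAB/////wAAAAAAAAAB/////gAAAAAAAAAB////xAAAAAAAAAAB////gAAAAAAAAAAA///wAAAAAAAAAAAAf//gAAAAAAAAAAAAAA/AAAAAAAAAAAAAAAOAAAAAAAAAAAAAAAEAAAAAAAAAAAAAAAAAAAAAAAAAAAAAAAAAAAAAAAAAAAAAAAAAAAAAAAAAAAAAAAAAAAAAAAAAAAAAAAAAAAAAAAAAAAAAAAAAAAAAAAAAAAAAAAAAAAAAAAAAAAAAAAAAAAAAAAAAAAAAAAAAAAAAAAAAAAAAAAAAAAAAAAAAAAAAAAAAAAAAAAAAAAAAAAAAAAAAAAAAAAAAAAAAAAAAAAAAAAAAAAAAAAAAAAAAAAAAAAAAAAAAAAAAAAAAAAAAAAAAAAAAAAAAAAAAAAAAAAAAAAAAAAAAAAAAAAAAAAAAAAAAAAAAAAAAAAAAAAAAAAAAAAAAAAAAAAAAAAAAAAAAAAAAAAAAAAAAAAAAAAAAAAAAAAAAAAAAAAAAAAAAAAAAAAAAAAAAAAAAAAAAAAAAAAAAAAAAAAAAAAAAAAAAAAAAAAAAAAAAAAAAAAAAAAAAAAAAAAAAAAAAAAAAAAAAAAAAAAAAAAAAAAAAAAAAAAAAAAAAAAAAAAAAAAAAAAAAAAAAAAAAAAAAAAAAAAAAAAAAAAAAAAAAAAAAAAAAAAAAAAAAAAAAAAAAAAAAAAAAAAAAAAAAAAAAAAAAAAAAAAAAAAAAAAAAAAAAAAAAAAAAAAAAAAAAAAAAAAAAAAAAAAAAAAAAAAAAAAAAAAAAAAAAAAAAAAAAAAAAAAAAAAAAAAAAAAAAAAAAAAAAAAAAAAAAAAAAAAAAAAAAAAAAAAAAAAAAAAAAAAAAAAAAAAAAAAAAAAAAAAAAAAAAAAAAAAAAAAAAAAAAAAAAAAAAAAAAAAAAAAAAAAAAAAAAAAAAAAAAAAAAAAAAAAAAAAAAAAAAAAAAAAAAAAAAAAAAAAAAAAAAAAAAAAAAAAAAAAAAAAAAAAAAAAAAAAAAAAAAAAAAAAAAAAAAAAAAAAAAAAAAAAAAAAAAAAAAAAAAAAAAAAAAAAAAAAAAAAAAAAAAAAAAAAAAAAAAAAAAAAAAAAAAAAAAAAAAAAAAAAAAAAAAAAAAAAAAAAAAAAAAAAAAAAAAAAAAAAAAAAAAAAAAAAAAAAAAAAAAAAAAAAAAAAAAAAAAAAAAAAAAAAAAAAAAAAAAAAAAAAAAAAAAAAAAAAAAAAAAAAAAAAAAAA="/>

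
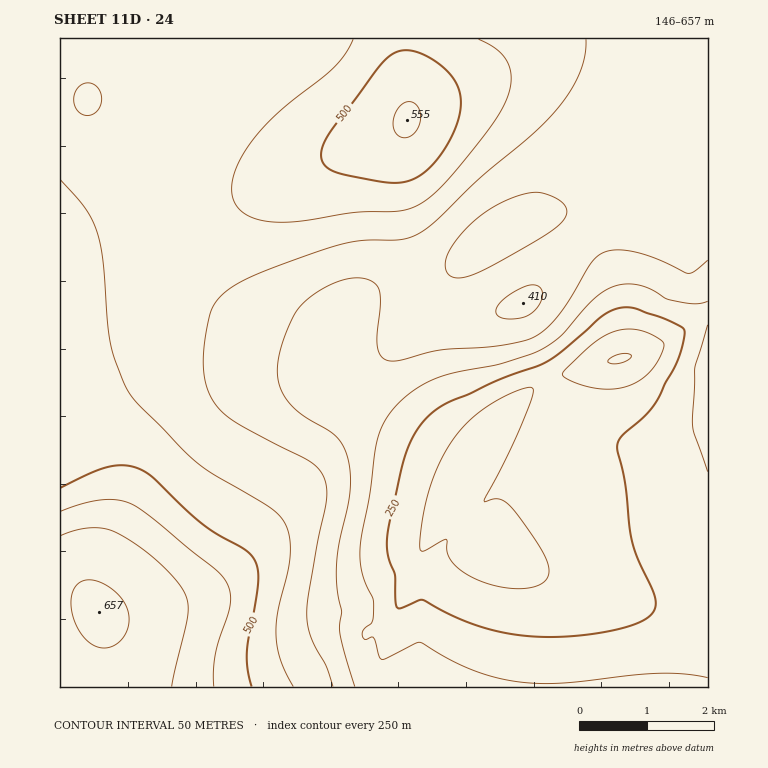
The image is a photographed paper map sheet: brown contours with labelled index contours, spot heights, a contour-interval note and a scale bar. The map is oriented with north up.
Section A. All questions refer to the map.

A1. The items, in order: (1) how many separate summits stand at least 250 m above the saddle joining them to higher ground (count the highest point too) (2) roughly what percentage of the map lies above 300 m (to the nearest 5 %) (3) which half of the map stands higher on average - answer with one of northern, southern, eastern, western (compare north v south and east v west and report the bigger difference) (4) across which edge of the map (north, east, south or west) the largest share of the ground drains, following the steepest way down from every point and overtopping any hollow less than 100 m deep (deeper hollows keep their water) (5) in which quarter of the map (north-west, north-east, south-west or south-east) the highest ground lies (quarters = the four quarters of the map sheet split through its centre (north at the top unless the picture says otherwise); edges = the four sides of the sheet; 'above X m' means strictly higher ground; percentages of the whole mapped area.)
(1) Counting only tops that stand 250 m proud, the map has 1 summit.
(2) Roughly 75 % of the ground is higher than 300 m.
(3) The western half stands higher on average than the eastern half.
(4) Most of the ground drains across the eastern edge.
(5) The highest ground is in the south-west quarter.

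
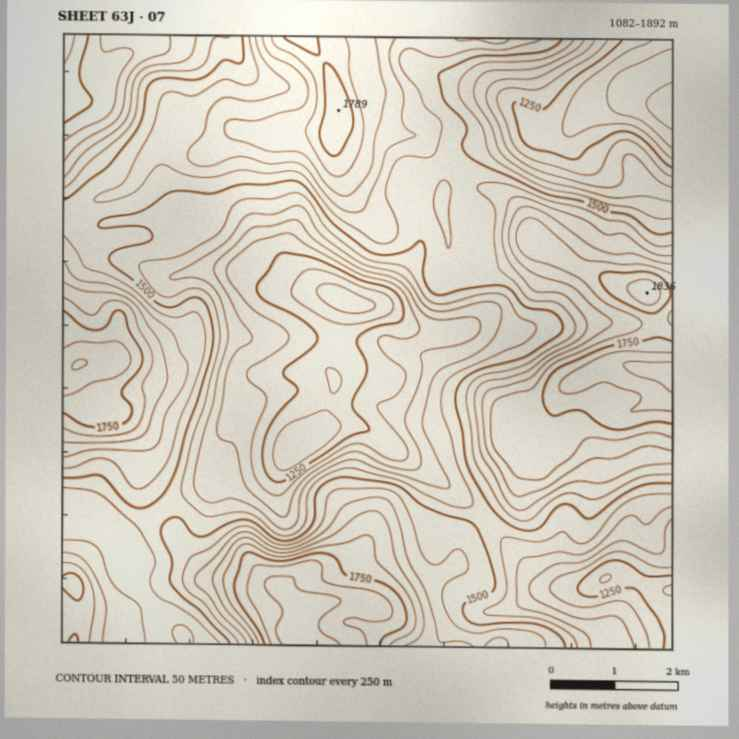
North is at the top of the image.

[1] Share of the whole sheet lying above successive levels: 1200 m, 96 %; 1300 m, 84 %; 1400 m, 70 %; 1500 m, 51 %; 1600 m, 28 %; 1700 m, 15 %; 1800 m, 4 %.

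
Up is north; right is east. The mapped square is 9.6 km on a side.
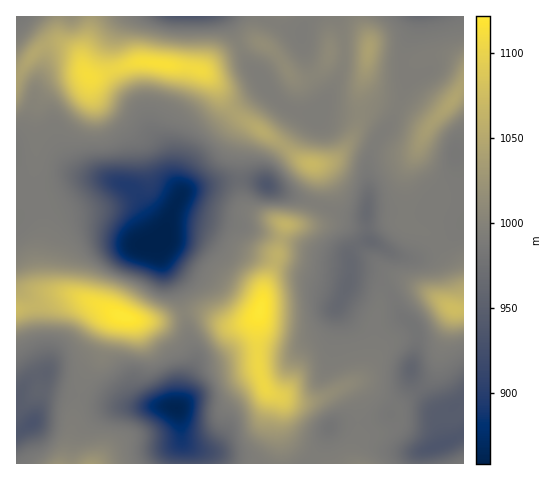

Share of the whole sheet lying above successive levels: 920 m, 94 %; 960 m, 86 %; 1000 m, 39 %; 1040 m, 16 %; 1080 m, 7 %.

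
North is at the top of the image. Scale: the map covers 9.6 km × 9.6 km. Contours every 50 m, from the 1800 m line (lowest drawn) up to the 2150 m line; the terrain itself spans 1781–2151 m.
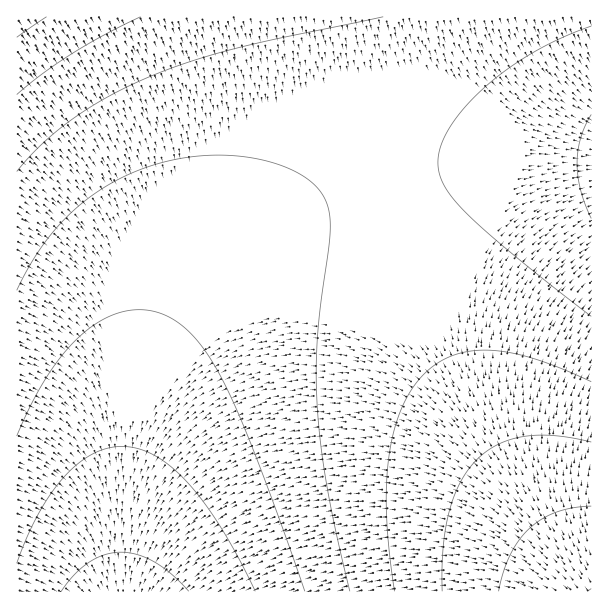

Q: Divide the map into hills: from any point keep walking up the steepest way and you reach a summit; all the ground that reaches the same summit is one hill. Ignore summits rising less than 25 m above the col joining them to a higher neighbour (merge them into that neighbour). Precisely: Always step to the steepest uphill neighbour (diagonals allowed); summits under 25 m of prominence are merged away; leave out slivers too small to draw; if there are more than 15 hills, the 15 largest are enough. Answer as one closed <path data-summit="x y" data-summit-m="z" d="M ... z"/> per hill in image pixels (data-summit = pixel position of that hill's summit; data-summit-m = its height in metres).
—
<path data-summit="591 591" data-summit-m="2151" d="M582 160l-54 0-43 3-45 6-60 13-63 23-36 18-27 17-36 28-25 26-23 32-16 33-10 30-11 43-6 41-5 57 0 61 469 1 1-430z"/><path data-summit="17 17" data-summit-m="2121" d="M591 16l-575 1 1 575 105-1 0-61 6-69 8-44 15-51 19-40 17-24 31-34 25-21 27-18 47-24 48-18 45-12 49-9 44-4 89-1z"/>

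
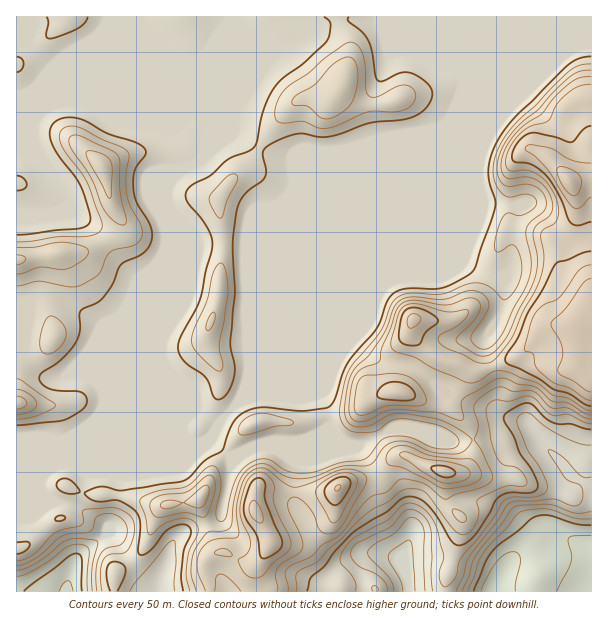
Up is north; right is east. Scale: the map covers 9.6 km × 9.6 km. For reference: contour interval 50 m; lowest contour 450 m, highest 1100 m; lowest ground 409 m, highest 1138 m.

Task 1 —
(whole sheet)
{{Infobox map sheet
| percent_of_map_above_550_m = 97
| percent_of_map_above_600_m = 95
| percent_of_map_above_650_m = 94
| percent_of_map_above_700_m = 91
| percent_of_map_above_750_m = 42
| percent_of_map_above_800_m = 29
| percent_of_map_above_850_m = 20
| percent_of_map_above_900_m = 14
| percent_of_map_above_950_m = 9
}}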